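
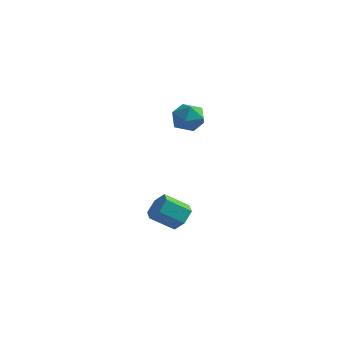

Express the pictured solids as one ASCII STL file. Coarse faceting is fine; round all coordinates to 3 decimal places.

solid 
facet normal -0.820 0.517 0.244
outer loop
vertex -0.137 3.16 3.386
vertex -0.554 2.517 3.347
vertex -0.227 2.723 4.01
endloop
endfacet
facet normal -0.239 0.811 0.534
outer loop
vertex -0.137 3.16 3.386
vertex -0.227 2.723 4.01
vertex 0.459 3.029 3.852
endloop
endfacet
facet normal 0.211 0.977 0.005
outer loop
vertex -0.137 3.16 3.386
vertex 0.459 3.029 3.852
vertex 0.556 3.012 3.091
endloop
endfacet
facet normal -0.093 0.785 -0.612
outer loop
vertex -0.137 3.16 3.386
vertex 0.556 3.012 3.091
vertex -0.069 2.695 2.779
endloop
endfacet
facet normal -0.729 0.501 -0.466
outer loop
vertex -0.137 3.16 3.386
vertex -0.069 2.695 2.779
vertex -0.554 2.517 3.347
endloop
endfacet
facet normal 0.075 0.320 0.945
outer loop
vertex 0.459 3.029 3.852
vertex -0.227 2.723 4.01
vertex 0.409 2.305 4.101
endloop
endfacet
facet normal -0.866 -0.156 0.475
outer loop
vertex -0.227 2.723 4.01
vertex -0.554 2.517 3.347
vertex -0.216 1.988 3.789
endloop
endfacet
facet normal -0.719 -0.181 -0.671
outer loop
vertex -0.554 2.517 3.347
vertex -0.069 2.695 2.779
vertex -0.119 1.971 3.028
endloop
endfacet
facet normal 0.313 0.278 -0.908
outer loop
vertex -0.069 2.695 2.779
vertex 0.556 3.012 3.091
vertex 0.567 2.277 2.87
endloop
endfacet
facet normal 0.804 0.588 0.089
outer loop
vertex 0.556 3.012 3.091
vertex 0.459 3.029 3.852
vertex 0.894 2.483 3.533
endloop
endfacet
facet normal 0.093 -0.785 0.612
outer loop
vertex 0.477 1.84 3.494
vertex 0.409 2.305 4.101
vertex -0.216 1.988 3.789
endloop
endfacet
facet normal -0.211 -0.977 -0.005
outer loop
vertex 0.477 1.84 3.494
vertex -0.216 1.988 3.789
vertex -0.119 1.971 3.028
endloop
endfacet
facet normal 0.239 -0.811 -0.534
outer loop
vertex 0.477 1.84 3.494
vertex -0.119 1.971 3.028
vertex 0.567 2.277 2.87
endloop
endfacet
facet normal 0.820 -0.517 -0.244
outer loop
vertex 0.477 1.84 3.494
vertex 0.567 2.277 2.87
vertex 0.894 2.483 3.533
endloop
endfacet
facet normal 0.729 -0.501 0.466
outer loop
vertex 0.477 1.84 3.494
vertex 0.894 2.483 3.533
vertex 0.409 2.305 4.101
endloop
endfacet
facet normal -0.313 -0.278 0.908
outer loop
vertex -0.216 1.988 3.789
vertex 0.409 2.305 4.101
vertex -0.227 2.723 4.01
endloop
endfacet
facet normal -0.804 -0.588 -0.089
outer loop
vertex -0.119 1.971 3.028
vertex -0.216 1.988 3.789
vertex -0.554 2.517 3.347
endloop
endfacet
facet normal -0.075 -0.320 -0.945
outer loop
vertex 0.567 2.277 2.87
vertex -0.119 1.971 3.028
vertex -0.069 2.695 2.779
endloop
endfacet
facet normal 0.866 0.156 -0.475
outer loop
vertex 0.894 2.483 3.533
vertex 0.567 2.277 2.87
vertex 0.556 3.012 3.091
endloop
endfacet
facet normal 0.719 0.181 0.671
outer loop
vertex 0.409 2.305 4.101
vertex 0.894 2.483 3.533
vertex 0.459 3.029 3.852
endloop
endfacet
facet normal 0.598 0.566 -0.568
outer loop
vertex 0.481 1.782 -1.92
vertex 0.029 2.289 -1.89
vertex 0.519 2.242 -1.421
endloop
endfacet
facet normal 0.799 -0.471 0.374
outer loop
vertex 0.481 1.782 -1.92
vertex 0.519 2.242 -1.421
vertex -0.238 1.103 -1.24
endloop
endfacet
facet normal 0.799 -0.472 0.372
outer loop
vertex -0.238 1.103 -1.24
vertex 0.519 2.242 -1.421
vertex -0.199 1.563 -0.74
endloop
endfacet
facet normal -0.599 -0.565 0.567
outer loop
vertex -0.238 1.103 -1.24
vertex -0.199 1.563 -0.74
vertex -0.689 1.611 -1.21
endloop
endfacet
facet normal 0.598 0.566 -0.568
outer loop
vertex 0.519 2.242 -1.421
vertex 0.029 2.289 -1.89
vertex 0.067 2.749 -1.391
endloop
endfacet
facet normal 0.448 0.351 0.822
outer loop
vertex 0.519 2.242 -1.421
vertex 0.067 2.749 -1.391
vertex -0.199 1.563 -0.74
endloop
endfacet
facet normal 0.449 0.351 0.822
outer loop
vertex -0.199 1.563 -0.74
vertex 0.067 2.749 -1.391
vertex -0.651 2.071 -0.71
endloop
endfacet
facet normal -0.599 -0.566 0.566
outer loop
vertex -0.199 1.563 -0.74
vertex -0.651 2.071 -0.71
vertex -0.689 1.611 -1.21
endloop
endfacet
facet normal 0.599 0.565 -0.567
outer loop
vertex 0.067 2.749 -1.391
vertex 0.029 2.289 -1.89
vertex -0.422 2.797 -1.86
endloop
endfacet
facet normal -0.350 0.822 0.449
outer loop
vertex 0.067 2.749 -1.391
vertex -0.422 2.797 -1.86
vertex -0.651 2.071 -0.71
endloop
endfacet
facet normal -0.352 0.822 0.449
outer loop
vertex -0.651 2.071 -0.71
vertex -0.422 2.797 -1.86
vertex -1.141 2.118 -1.18
endloop
endfacet
facet normal -0.598 -0.567 0.567
outer loop
vertex -0.651 2.071 -0.71
vertex -1.141 2.118 -1.18
vertex -0.689 1.611 -1.21
endloop
endfacet
facet normal 0.599 0.565 -0.567
outer loop
vertex -0.422 2.797 -1.86
vertex 0.029 2.289 -1.89
vertex -0.461 2.337 -2.36
endloop
endfacet
facet normal -0.799 0.473 -0.373
outer loop
vertex -0.422 2.797 -1.86
vertex -0.461 2.337 -2.36
vertex -1.141 2.118 -1.18
endloop
endfacet
facet normal -0.799 0.471 -0.373
outer loop
vertex -1.141 2.118 -1.18
vertex -0.461 2.337 -2.36
vertex -1.179 1.658 -1.679
endloop
endfacet
facet normal -0.598 -0.566 0.568
outer loop
vertex -1.141 2.118 -1.18
vertex -1.179 1.658 -1.679
vertex -0.689 1.611 -1.21
endloop
endfacet
facet normal 0.599 0.566 -0.566
outer loop
vertex -0.461 2.337 -2.36
vertex 0.029 2.289 -1.89
vertex -0.009 1.829 -2.39
endloop
endfacet
facet normal -0.448 -0.350 -0.822
outer loop
vertex -0.461 2.337 -2.36
vertex -0.009 1.829 -2.39
vertex -1.179 1.658 -1.679
endloop
endfacet
facet normal -0.448 -0.351 -0.822
outer loop
vertex -1.179 1.658 -1.679
vertex -0.009 1.829 -2.39
vertex -0.727 1.151 -1.709
endloop
endfacet
facet normal -0.598 -0.566 0.568
outer loop
vertex -1.179 1.658 -1.679
vertex -0.727 1.151 -1.709
vertex -0.689 1.611 -1.21
endloop
endfacet
facet normal 0.598 0.567 -0.567
outer loop
vertex -0.009 1.829 -2.39
vertex 0.029 2.289 -1.89
vertex 0.481 1.782 -1.92
endloop
endfacet
facet normal 0.351 -0.822 -0.448
outer loop
vertex -0.009 1.829 -2.39
vertex 0.481 1.782 -1.92
vertex -0.727 1.151 -1.709
endloop
endfacet
facet normal 0.351 -0.822 -0.450
outer loop
vertex -0.727 1.151 -1.709
vertex 0.481 1.782 -1.92
vertex -0.238 1.103 -1.24
endloop
endfacet
facet normal -0.599 -0.565 0.567
outer loop
vertex -0.727 1.151 -1.709
vertex -0.238 1.103 -1.24
vertex -0.689 1.611 -1.21
endloop
endfacet

endsolid


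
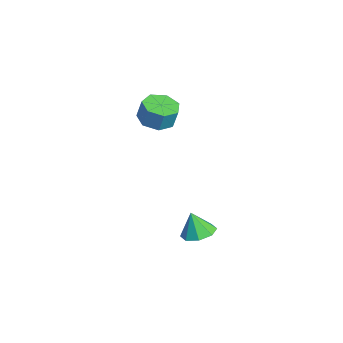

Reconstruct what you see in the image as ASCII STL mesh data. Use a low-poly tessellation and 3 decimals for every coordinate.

solid 
facet normal 0.196 0.242 -0.950
outer loop
vertex 3.154 3.147 -0.829
vertex 2.432 2.664 -1.101
vertex 2.571 3.528 -0.852
endloop
endfacet
facet normal 0.330 0.552 0.766
outer loop
vertex 3.154 3.147 -0.829
vertex 2.571 3.528 -0.852
vertex 2.168 2.336 0.181
endloop
endfacet
facet normal 0.196 0.242 -0.950
outer loop
vertex 2.571 3.528 -0.852
vertex 2.432 2.664 -1.101
vertex 1.907 3.403 -1.021
endloop
endfacet
facet normal -0.298 0.681 0.669
outer loop
vertex 2.571 3.528 -0.852
vertex 1.907 3.403 -1.021
vertex 2.168 2.336 0.181
endloop
endfacet
facet normal 0.196 0.242 -0.950
outer loop
vertex 1.907 3.403 -1.021
vertex 2.432 2.664 -1.101
vertex 1.551 2.845 -1.237
endloop
endfacet
facet normal -0.814 0.336 0.475
outer loop
vertex 1.907 3.403 -1.021
vertex 1.551 2.845 -1.237
vertex 2.168 2.336 0.181
endloop
endfacet
facet normal 0.197 0.243 -0.950
outer loop
vertex 1.551 2.845 -1.237
vertex 2.432 2.664 -1.101
vertex 1.711 2.181 -1.374
endloop
endfacet
facet normal -0.913 -0.281 0.296
outer loop
vertex 1.551 2.845 -1.237
vertex 1.711 2.181 -1.374
vertex 2.168 2.336 0.181
endloop
endfacet
facet normal 0.197 0.243 -0.950
outer loop
vertex 1.711 2.181 -1.374
vertex 2.432 2.664 -1.101
vertex 2.293 1.8 -1.351
endloop
endfacet
facet normal -0.538 -0.808 0.239
outer loop
vertex 1.711 2.181 -1.374
vertex 2.293 1.8 -1.351
vertex 2.168 2.336 0.181
endloop
endfacet
facet normal 0.196 0.243 -0.950
outer loop
vertex 2.293 1.8 -1.351
vertex 2.432 2.664 -1.101
vertex 2.957 1.925 -1.182
endloop
endfacet
facet normal 0.091 -0.938 0.335
outer loop
vertex 2.293 1.8 -1.351
vertex 2.957 1.925 -1.182
vertex 2.168 2.336 0.181
endloop
endfacet
facet normal 0.195 0.243 -0.950
outer loop
vertex 2.957 1.925 -1.182
vertex 2.432 2.664 -1.101
vertex 3.314 2.483 -0.966
endloop
endfacet
facet normal 0.606 -0.593 0.530
outer loop
vertex 2.957 1.925 -1.182
vertex 3.314 2.483 -0.966
vertex 2.168 2.336 0.181
endloop
endfacet
facet normal 0.195 0.243 -0.950
outer loop
vertex 3.314 2.483 -0.966
vertex 2.432 2.664 -1.101
vertex 3.154 3.147 -0.829
endloop
endfacet
facet normal 0.706 0.024 0.708
outer loop
vertex 3.314 2.483 -0.966
vertex 3.154 3.147 -0.829
vertex 2.168 2.336 0.181
endloop
endfacet
facet normal -0.179 -0.192 -0.965
outer loop
vertex -3.334 1.104 2.829
vertex -3.926 1.896 2.781
vertex -2.952 1.842 2.611
endloop
endfacet
facet normal 0.878 -0.474 -0.068
outer loop
vertex -3.334 1.104 2.829
vertex -2.952 1.842 2.611
vertex -3.122 1.332 3.968
endloop
endfacet
facet normal 0.878 -0.474 -0.068
outer loop
vertex -3.122 1.332 3.968
vertex -2.952 1.842 2.611
vertex -2.741 2.07 3.749
endloop
endfacet
facet normal 0.179 0.194 0.965
outer loop
vertex -3.122 1.332 3.968
vertex -2.741 2.07 3.749
vertex -3.714 2.124 3.919
endloop
endfacet
facet normal -0.179 -0.193 -0.965
outer loop
vertex -2.952 1.842 2.611
vertex -3.926 1.896 2.781
vertex -3.303 2.621 2.52
endloop
endfacet
facet normal 0.895 0.375 -0.241
outer loop
vertex -2.952 1.842 2.611
vertex -3.303 2.621 2.52
vertex -2.741 2.07 3.749
endloop
endfacet
facet normal 0.895 0.376 -0.241
outer loop
vertex -2.741 2.07 3.749
vertex -3.303 2.621 2.52
vertex -3.092 2.848 3.659
endloop
endfacet
facet normal 0.179 0.192 0.965
outer loop
vertex -2.741 2.07 3.749
vertex -3.092 2.848 3.659
vertex -3.714 2.124 3.919
endloop
endfacet
facet normal -0.180 -0.193 -0.965
outer loop
vertex -3.303 2.621 2.52
vertex -3.926 1.896 2.781
vertex -4.123 2.854 2.626
endloop
endfacet
facet normal 0.238 0.943 -0.232
outer loop
vertex -3.303 2.621 2.52
vertex -4.123 2.854 2.626
vertex -3.092 2.848 3.659
endloop
endfacet
facet normal 0.238 0.943 -0.232
outer loop
vertex -3.092 2.848 3.659
vertex -4.123 2.854 2.626
vertex -3.912 3.081 3.764
endloop
endfacet
facet normal 0.178 0.193 0.965
outer loop
vertex -3.092 2.848 3.659
vertex -3.912 3.081 3.764
vertex -3.714 2.124 3.919
endloop
endfacet
facet normal -0.179 -0.193 -0.965
outer loop
vertex -4.123 2.854 2.626
vertex -3.926 1.896 2.781
vertex -4.795 2.366 2.848
endloop
endfacet
facet normal -0.597 0.800 -0.049
outer loop
vertex -4.123 2.854 2.626
vertex -4.795 2.366 2.848
vertex -3.912 3.081 3.764
endloop
endfacet
facet normal -0.598 0.800 -0.048
outer loop
vertex -3.912 3.081 3.764
vertex -4.795 2.366 2.848
vertex -4.583 2.593 3.987
endloop
endfacet
facet normal 0.180 0.193 0.964
outer loop
vertex -3.912 3.081 3.764
vertex -4.583 2.593 3.987
vertex -3.714 2.124 3.919
endloop
endfacet
facet normal -0.179 -0.194 -0.965
outer loop
vertex -4.795 2.366 2.848
vertex -3.926 1.896 2.781
vertex -4.811 1.524 3.02
endloop
endfacet
facet normal -0.984 0.054 0.172
outer loop
vertex -4.795 2.366 2.848
vertex -4.811 1.524 3.02
vertex -4.583 2.593 3.987
endloop
endfacet
facet normal -0.984 0.055 0.171
outer loop
vertex -4.583 2.593 3.987
vertex -4.811 1.524 3.02
vertex -4.6 1.752 4.158
endloop
endfacet
facet normal 0.179 0.193 0.965
outer loop
vertex -4.583 2.593 3.987
vertex -4.6 1.752 4.158
vertex -3.714 2.124 3.919
endloop
endfacet
facet normal -0.180 -0.193 -0.965
outer loop
vertex -4.811 1.524 3.02
vertex -3.926 1.896 2.781
vertex -4.161 0.963 3.011
endloop
endfacet
facet normal -0.628 -0.732 0.263
outer loop
vertex -4.811 1.524 3.02
vertex -4.161 0.963 3.011
vertex -4.6 1.752 4.158
endloop
endfacet
facet normal -0.629 -0.732 0.262
outer loop
vertex -4.6 1.752 4.158
vertex -4.161 0.963 3.011
vertex -3.95 1.19 4.15
endloop
endfacet
facet normal 0.179 0.193 0.965
outer loop
vertex -4.6 1.752 4.158
vertex -3.95 1.19 4.15
vertex -3.714 2.124 3.919
endloop
endfacet
facet normal -0.179 -0.193 -0.965
outer loop
vertex -4.161 0.963 3.011
vertex -3.926 1.896 2.781
vertex -3.334 1.104 2.829
endloop
endfacet
facet normal 0.199 -0.967 0.156
outer loop
vertex -4.161 0.963 3.011
vertex -3.334 1.104 2.829
vertex -3.95 1.19 4.15
endloop
endfacet
facet normal 0.200 -0.967 0.156
outer loop
vertex -3.95 1.19 4.15
vertex -3.334 1.104 2.829
vertex -3.122 1.332 3.968
endloop
endfacet
facet normal 0.179 0.193 0.965
outer loop
vertex -3.95 1.19 4.15
vertex -3.122 1.332 3.968
vertex -3.714 2.124 3.919
endloop
endfacet

endsolid


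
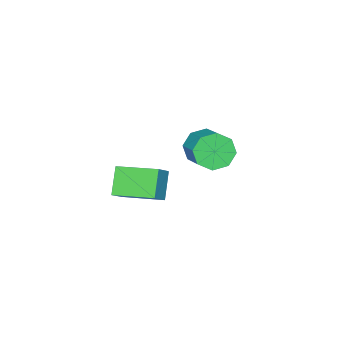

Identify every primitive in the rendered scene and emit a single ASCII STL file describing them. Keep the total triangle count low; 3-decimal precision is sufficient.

solid 
facet normal -0.425 -0.757 -0.497
outer loop
vertex -3.44 0.544 -3.068
vertex -4.23 1.123 -3.275
vertex -3.358 0.929 -3.725
endloop
endfacet
facet normal 0.899 -0.417 -0.132
outer loop
vertex -3.44 0.544 -3.068
vertex -3.358 0.929 -3.725
vertex -2.681 1.899 -2.179
endloop
endfacet
facet normal 0.899 -0.418 -0.131
outer loop
vertex -2.681 1.899 -2.179
vertex -3.358 0.929 -3.725
vertex -2.598 2.284 -2.835
endloop
endfacet
facet normal 0.424 0.757 0.498
outer loop
vertex -2.681 1.899 -2.179
vertex -2.598 2.284 -2.835
vertex -3.47 2.477 -2.385
endloop
endfacet
facet normal -0.425 -0.757 -0.497
outer loop
vertex -3.358 0.929 -3.725
vertex -4.23 1.123 -3.275
vertex -3.786 1.427 -4.118
endloop
endfacet
facet normal 0.712 0.060 -0.699
outer loop
vertex -3.358 0.929 -3.725
vertex -3.786 1.427 -4.118
vertex -2.598 2.284 -2.835
endloop
endfacet
facet normal 0.712 0.061 -0.700
outer loop
vertex -2.598 2.284 -2.835
vertex -3.786 1.427 -4.118
vertex -3.027 2.782 -3.228
endloop
endfacet
facet normal 0.424 0.757 0.497
outer loop
vertex -2.598 2.284 -2.835
vertex -3.027 2.782 -3.228
vertex -3.47 2.477 -2.385
endloop
endfacet
facet normal -0.425 -0.757 -0.497
outer loop
vertex -3.786 1.427 -4.118
vertex -4.23 1.123 -3.275
vertex -4.474 1.747 -4.017
endloop
endfacet
facet normal 0.108 0.503 -0.858
outer loop
vertex -3.786 1.427 -4.118
vertex -4.474 1.747 -4.017
vertex -3.027 2.782 -3.228
endloop
endfacet
facet normal 0.108 0.503 -0.858
outer loop
vertex -3.027 2.782 -3.228
vertex -4.474 1.747 -4.017
vertex -3.715 3.102 -3.127
endloop
endfacet
facet normal 0.425 0.757 0.497
outer loop
vertex -3.027 2.782 -3.228
vertex -3.715 3.102 -3.127
vertex -3.47 2.477 -2.385
endloop
endfacet
facet normal -0.425 -0.757 -0.497
outer loop
vertex -4.474 1.747 -4.017
vertex -4.23 1.123 -3.275
vertex -5.019 1.701 -3.481
endloop
endfacet
facet normal -0.560 0.651 -0.513
outer loop
vertex -4.474 1.747 -4.017
vertex -5.019 1.701 -3.481
vertex -3.715 3.102 -3.127
endloop
endfacet
facet normal -0.559 0.650 -0.514
outer loop
vertex -3.715 3.102 -3.127
vertex -5.019 1.701 -3.481
vertex -4.26 3.056 -2.592
endloop
endfacet
facet normal 0.424 0.757 0.497
outer loop
vertex -3.715 3.102 -3.127
vertex -4.26 3.056 -2.592
vertex -3.47 2.477 -2.385
endloop
endfacet
facet normal -0.424 -0.757 -0.498
outer loop
vertex -5.019 1.701 -3.481
vertex -4.23 1.123 -3.275
vertex -5.102 1.316 -2.825
endloop
endfacet
facet normal -0.899 0.418 0.131
outer loop
vertex -5.019 1.701 -3.481
vertex -5.102 1.316 -2.825
vertex -4.26 3.056 -2.592
endloop
endfacet
facet normal -0.899 0.417 0.132
outer loop
vertex -4.26 3.056 -2.592
vertex -5.102 1.316 -2.825
vertex -4.342 2.671 -1.935
endloop
endfacet
facet normal 0.425 0.757 0.497
outer loop
vertex -4.26 3.056 -2.592
vertex -4.342 2.671 -1.935
vertex -3.47 2.477 -2.385
endloop
endfacet
facet normal -0.424 -0.757 -0.497
outer loop
vertex -5.102 1.316 -2.825
vertex -4.23 1.123 -3.275
vertex -4.673 0.818 -2.432
endloop
endfacet
facet normal -0.712 -0.061 0.700
outer loop
vertex -5.102 1.316 -2.825
vertex -4.673 0.818 -2.432
vertex -4.342 2.671 -1.935
endloop
endfacet
facet normal -0.712 -0.060 0.699
outer loop
vertex -4.342 2.671 -1.935
vertex -4.673 0.818 -2.432
vertex -3.914 2.173 -1.542
endloop
endfacet
facet normal 0.425 0.757 0.497
outer loop
vertex -4.342 2.671 -1.935
vertex -3.914 2.173 -1.542
vertex -3.47 2.477 -2.385
endloop
endfacet
facet normal -0.425 -0.757 -0.497
outer loop
vertex -4.673 0.818 -2.432
vertex -4.23 1.123 -3.275
vertex -3.985 0.498 -2.533
endloop
endfacet
facet normal -0.108 -0.503 0.858
outer loop
vertex -4.673 0.818 -2.432
vertex -3.985 0.498 -2.533
vertex -3.914 2.173 -1.542
endloop
endfacet
facet normal -0.108 -0.503 0.858
outer loop
vertex -3.914 2.173 -1.542
vertex -3.985 0.498 -2.533
vertex -3.226 1.853 -1.643
endloop
endfacet
facet normal 0.425 0.757 0.497
outer loop
vertex -3.914 2.173 -1.542
vertex -3.226 1.853 -1.643
vertex -3.47 2.477 -2.385
endloop
endfacet
facet normal -0.424 -0.757 -0.497
outer loop
vertex -3.985 0.498 -2.533
vertex -4.23 1.123 -3.275
vertex -3.44 0.544 -3.068
endloop
endfacet
facet normal 0.559 -0.651 0.514
outer loop
vertex -3.985 0.498 -2.533
vertex -3.44 0.544 -3.068
vertex -3.226 1.853 -1.643
endloop
endfacet
facet normal 0.560 -0.650 0.513
outer loop
vertex -3.226 1.853 -1.643
vertex -3.44 0.544 -3.068
vertex -2.681 1.899 -2.179
endloop
endfacet
facet normal 0.425 0.757 0.497
outer loop
vertex -3.226 1.853 -1.643
vertex -2.681 1.899 -2.179
vertex -3.47 2.477 -2.385
endloop
endfacet
facet normal -0.560 -0.405 0.723
outer loop
vertex 1.305 1.277 -1.282
vertex 0.534 3.076 -0.87
vertex 0.542 1.108 -1.968
endloop
endfacet
facet normal 0.385 -0.900 -0.206
outer loop
vertex 1.366 1.704 -3.03
vertex 1.305 1.277 -1.282
vertex 0.542 1.108 -1.968
endloop
endfacet
facet normal -0.561 -0.405 0.722
outer loop
vertex 0.542 1.108 -1.968
vertex 0.534 3.076 -0.87
vertex -0.228 2.907 -1.557
endloop
endfacet
facet normal -0.733 -0.163 -0.660
outer loop
vertex -0.228 2.907 -1.557
vertex 1.366 1.704 -3.03
vertex 0.542 1.108 -1.968
endloop
endfacet
facet normal 0.733 0.163 0.660
outer loop
vertex 1.305 1.277 -1.282
vertex 1.358 3.672 -1.932
vertex 0.534 3.076 -0.87
endloop
endfacet
facet normal 0.385 -0.899 -0.206
outer loop
vertex 2.128 1.873 -2.343
vertex 1.305 1.277 -1.282
vertex 1.366 1.704 -3.03
endloop
endfacet
facet normal 0.733 0.163 0.660
outer loop
vertex 2.128 1.873 -2.343
vertex 1.358 3.672 -1.932
vertex 1.305 1.277 -1.282
endloop
endfacet
facet normal -0.385 0.900 0.206
outer loop
vertex 0.534 3.076 -0.87
vertex 1.358 3.672 -1.932
vertex -0.228 2.907 -1.557
endloop
endfacet
facet normal -0.733 -0.163 -0.660
outer loop
vertex 0.595 3.503 -2.618
vertex 1.366 1.704 -3.03
vertex -0.228 2.907 -1.557
endloop
endfacet
facet normal -0.385 0.899 0.207
outer loop
vertex -0.228 2.907 -1.557
vertex 1.358 3.672 -1.932
vertex 0.595 3.503 -2.618
endloop
endfacet
facet normal 0.561 0.406 -0.722
outer loop
vertex 0.595 3.503 -2.618
vertex 2.128 1.873 -2.343
vertex 1.366 1.704 -3.03
endloop
endfacet
facet normal 0.560 0.405 -0.723
outer loop
vertex 1.358 3.672 -1.932
vertex 2.128 1.873 -2.343
vertex 0.595 3.503 -2.618
endloop
endfacet

endsolid


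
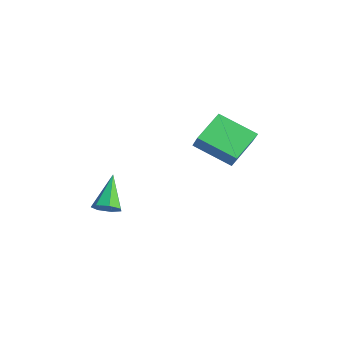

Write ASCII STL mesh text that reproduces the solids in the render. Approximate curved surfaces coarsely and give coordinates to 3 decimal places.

solid 
facet normal -0.639 -0.614 0.464
outer loop
vertex 1.776 0.961 5.069
vertex 1.05 1.102 4.255
vertex 2.471 -0.41 4.212
endloop
endfacet
facet normal 0.660 -0.128 0.740
outer loop
vertex 3.75 0.818 3.285
vertex 1.776 0.961 5.069
vertex 2.471 -0.41 4.212
endloop
endfacet
facet normal -0.639 -0.614 0.464
outer loop
vertex 2.471 -0.41 4.212
vertex 1.05 1.102 4.255
vertex 1.745 -0.269 3.398
endloop
endfacet
facet normal 0.395 -0.779 -0.487
outer loop
vertex 1.745 -0.269 3.398
vertex 3.75 0.818 3.285
vertex 2.471 -0.41 4.212
endloop
endfacet
facet normal -0.395 0.779 0.487
outer loop
vertex 1.776 0.961 5.069
vertex 2.329 2.33 3.328
vertex 1.05 1.102 4.255
endloop
endfacet
facet normal 0.660 -0.128 0.740
outer loop
vertex 3.055 2.189 4.142
vertex 1.776 0.961 5.069
vertex 3.75 0.818 3.285
endloop
endfacet
facet normal -0.395 0.779 0.487
outer loop
vertex 3.055 2.189 4.142
vertex 2.329 2.33 3.328
vertex 1.776 0.961 5.069
endloop
endfacet
facet normal -0.660 0.128 -0.740
outer loop
vertex 1.05 1.102 4.255
vertex 2.329 2.33 3.328
vertex 1.745 -0.269 3.398
endloop
endfacet
facet normal 0.395 -0.779 -0.487
outer loop
vertex 3.024 0.959 2.471
vertex 3.75 0.818 3.285
vertex 1.745 -0.269 3.398
endloop
endfacet
facet normal -0.660 0.128 -0.740
outer loop
vertex 1.745 -0.269 3.398
vertex 2.329 2.33 3.328
vertex 3.024 0.959 2.471
endloop
endfacet
facet normal 0.639 0.614 -0.464
outer loop
vertex 3.024 0.959 2.471
vertex 3.055 2.189 4.142
vertex 3.75 0.818 3.285
endloop
endfacet
facet normal 0.639 0.614 -0.464
outer loop
vertex 2.329 2.33 3.328
vertex 3.055 2.189 4.142
vertex 3.024 0.959 2.471
endloop
endfacet
facet normal 0.552 -0.413 -0.725
outer loop
vertex 2.05 -4.333 0.814
vertex 1.544 -4.231 0.371
vertex 2.06 -3.817 0.528
endloop
endfacet
facet normal 0.624 0.369 0.688
outer loop
vertex 2.05 -4.333 0.814
vertex 2.06 -3.817 0.528
vertex 0.496 -3.449 1.749
endloop
endfacet
facet normal 0.551 -0.412 -0.725
outer loop
vertex 2.06 -3.817 0.528
vertex 1.544 -4.231 0.371
vertex 1.681 -3.613 0.124
endloop
endfacet
facet normal 0.338 0.929 0.152
outer loop
vertex 2.06 -3.817 0.528
vertex 1.681 -3.613 0.124
vertex 0.496 -3.449 1.749
endloop
endfacet
facet normal 0.551 -0.412 -0.725
outer loop
vertex 1.681 -3.613 0.124
vertex 1.544 -4.231 0.371
vertex 1.199 -3.874 -0.094
endloop
endfacet
facet normal -0.330 0.885 -0.330
outer loop
vertex 1.681 -3.613 0.124
vertex 1.199 -3.874 -0.094
vertex 0.496 -3.449 1.749
endloop
endfacet
facet normal 0.552 -0.412 -0.725
outer loop
vertex 1.199 -3.874 -0.094
vertex 1.544 -4.231 0.371
vertex 0.977 -4.404 0.038
endloop
endfacet
facet normal -0.878 0.269 -0.397
outer loop
vertex 1.199 -3.874 -0.094
vertex 0.977 -4.404 0.038
vertex 0.496 -3.449 1.749
endloop
endfacet
facet normal 0.552 -0.412 -0.725
outer loop
vertex 0.977 -4.404 0.038
vertex 1.544 -4.231 0.371
vertex 1.182 -4.804 0.421
endloop
endfacet
facet normal -0.891 -0.454 0.003
outer loop
vertex 0.977 -4.404 0.038
vertex 1.182 -4.804 0.421
vertex 0.496 -3.449 1.749
endloop
endfacet
facet normal 0.551 -0.412 -0.725
outer loop
vertex 1.182 -4.804 0.421
vertex 1.544 -4.231 0.371
vertex 1.659 -4.773 0.766
endloop
endfacet
facet normal -0.362 -0.739 0.567
outer loop
vertex 1.182 -4.804 0.421
vertex 1.659 -4.773 0.766
vertex 0.496 -3.449 1.749
endloop
endfacet
facet normal 0.552 -0.411 -0.725
outer loop
vertex 1.659 -4.773 0.766
vertex 1.544 -4.231 0.371
vertex 2.05 -4.333 0.814
endloop
endfacet
facet normal 0.313 -0.373 0.873
outer loop
vertex 1.659 -4.773 0.766
vertex 2.05 -4.333 0.814
vertex 0.496 -3.449 1.749
endloop
endfacet

endsolid


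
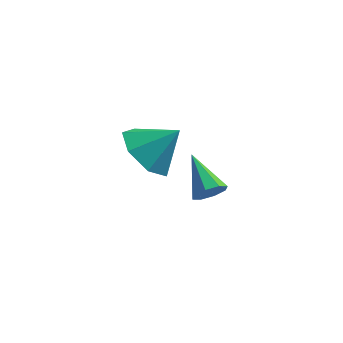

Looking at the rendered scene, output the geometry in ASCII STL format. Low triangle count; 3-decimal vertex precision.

solid 
facet normal -0.702 -0.197 -0.684
outer loop
vertex -0.122 -3.181 0.548
vertex -0.784 -3.529 1.327
vertex -0.677 -2.53 0.93
endloop
endfacet
facet normal 0.724 0.681 -0.108
outer loop
vertex -0.122 -3.181 0.548
vertex -0.677 -2.53 0.93
vertex 0.204 -3.251 2.293
endloop
endfacet
facet normal -0.701 -0.197 -0.685
outer loop
vertex -0.677 -2.53 0.93
vertex -0.784 -3.529 1.327
vertex -1.314 -2.631 1.611
endloop
endfacet
facet normal 0.220 0.914 0.341
outer loop
vertex -0.677 -2.53 0.93
vertex -1.314 -2.631 1.611
vertex 0.204 -3.251 2.293
endloop
endfacet
facet normal -0.701 -0.197 -0.685
outer loop
vertex -1.314 -2.631 1.611
vertex -0.784 -3.529 1.327
vertex -1.552 -3.408 2.078
endloop
endfacet
facet normal -0.150 0.543 0.827
outer loop
vertex -1.314 -2.631 1.611
vertex -1.552 -3.408 2.078
vertex 0.204 -3.251 2.293
endloop
endfacet
facet normal -0.701 -0.196 -0.685
outer loop
vertex -1.552 -3.408 2.078
vertex -0.784 -3.529 1.327
vertex -1.212 -4.276 1.979
endloop
endfacet
facet normal -0.107 -0.154 0.982
outer loop
vertex -1.552 -3.408 2.078
vertex -1.212 -4.276 1.979
vertex 0.204 -3.251 2.293
endloop
endfacet
facet normal -0.701 -0.197 -0.686
outer loop
vertex -1.212 -4.276 1.979
vertex -0.784 -3.529 1.327
vertex -0.55 -4.581 1.39
endloop
endfacet
facet normal 0.316 -0.649 0.692
outer loop
vertex -1.212 -4.276 1.979
vertex -0.55 -4.581 1.39
vertex 0.204 -3.251 2.293
endloop
endfacet
facet normal -0.702 -0.197 -0.685
outer loop
vertex -0.55 -4.581 1.39
vertex -0.784 -3.529 1.327
vertex -0.065 -4.094 0.753
endloop
endfacet
facet normal 0.802 -0.572 0.173
outer loop
vertex -0.55 -4.581 1.39
vertex -0.065 -4.094 0.753
vertex 0.204 -3.251 2.293
endloop
endfacet
facet normal -0.702 -0.198 -0.685
outer loop
vertex -0.065 -4.094 0.753
vertex -0.784 -3.529 1.327
vertex -0.122 -3.181 0.548
endloop
endfacet
facet normal 0.983 0.020 -0.183
outer loop
vertex -0.065 -4.094 0.753
vertex -0.122 -3.181 0.548
vertex 0.204 -3.251 2.293
endloop
endfacet
facet normal 0.478 -0.742 -0.471
outer loop
vertex 1.461 -1.247 -2.206
vertex 0.916 -1.436 -2.461
vertex 1.372 -1.035 -2.63
endloop
endfacet
facet normal 0.653 0.723 0.225
outer loop
vertex 1.461 -1.247 -2.206
vertex 1.372 -1.035 -2.63
vertex 0.124 -0.204 -1.679
endloop
endfacet
facet normal 0.478 -0.742 -0.471
outer loop
vertex 1.372 -1.035 -2.63
vertex 0.916 -1.436 -2.461
vertex 1.016 -1.058 -2.955
endloop
endfacet
facet normal 0.292 0.877 -0.382
outer loop
vertex 1.372 -1.035 -2.63
vertex 1.016 -1.058 -2.955
vertex 0.124 -0.204 -1.679
endloop
endfacet
facet normal 0.477 -0.742 -0.471
outer loop
vertex 1.016 -1.058 -2.955
vertex 0.916 -1.436 -2.461
vertex 0.602 -1.302 -2.99
endloop
endfacet
facet normal -0.332 0.660 -0.674
outer loop
vertex 1.016 -1.058 -2.955
vertex 0.602 -1.302 -2.99
vertex 0.124 -0.204 -1.679
endloop
endfacet
facet normal 0.478 -0.741 -0.471
outer loop
vertex 0.602 -1.302 -2.99
vertex 0.916 -1.436 -2.461
vertex 0.372 -1.625 -2.715
endloop
endfacet
facet normal -0.854 0.200 -0.479
outer loop
vertex 0.602 -1.302 -2.99
vertex 0.372 -1.625 -2.715
vertex 0.124 -0.204 -1.679
endloop
endfacet
facet normal 0.478 -0.742 -0.471
outer loop
vertex 0.372 -1.625 -2.715
vertex 0.916 -1.436 -2.461
vertex 0.461 -1.836 -2.292
endloop
endfacet
facet normal -0.969 -0.233 0.088
outer loop
vertex 0.372 -1.625 -2.715
vertex 0.461 -1.836 -2.292
vertex 0.124 -0.204 -1.679
endloop
endfacet
facet normal 0.477 -0.742 -0.472
outer loop
vertex 0.461 -1.836 -2.292
vertex 0.916 -1.436 -2.461
vertex 0.817 -1.814 -1.967
endloop
endfacet
facet normal -0.609 -0.386 0.693
outer loop
vertex 0.461 -1.836 -2.292
vertex 0.817 -1.814 -1.967
vertex 0.124 -0.204 -1.679
endloop
endfacet
facet normal 0.478 -0.741 -0.471
outer loop
vertex 0.817 -1.814 -1.967
vertex 0.916 -1.436 -2.461
vertex 1.231 -1.569 -1.932
endloop
endfacet
facet normal 0.017 -0.169 0.985
outer loop
vertex 0.817 -1.814 -1.967
vertex 1.231 -1.569 -1.932
vertex 0.124 -0.204 -1.679
endloop
endfacet
facet normal 0.478 -0.742 -0.471
outer loop
vertex 1.231 -1.569 -1.932
vertex 0.916 -1.436 -2.461
vertex 1.461 -1.247 -2.206
endloop
endfacet
facet normal 0.538 0.289 0.792
outer loop
vertex 1.231 -1.569 -1.932
vertex 1.461 -1.247 -2.206
vertex 0.124 -0.204 -1.679
endloop
endfacet

endsolid


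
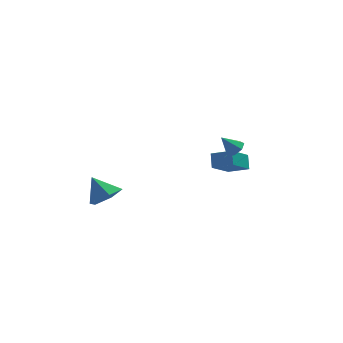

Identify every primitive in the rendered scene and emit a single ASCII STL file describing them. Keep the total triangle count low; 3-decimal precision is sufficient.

solid 
facet normal 0.623 -0.104 -0.775
outer loop
vertex 2.795 -0.597 3.273
vertex 2.487 -1.025 3.083
vertex 2.435 -0.479 2.968
endloop
endfacet
facet normal -0.041 0.915 0.402
outer loop
vertex 2.795 -0.597 3.273
vertex 2.435 -0.479 2.968
vertex 1.833 -0.915 3.897
endloop
endfacet
facet normal 0.623 -0.104 -0.775
outer loop
vertex 2.435 -0.479 2.968
vertex 2.487 -1.025 3.083
vertex 2.115 -0.772 2.75
endloop
endfacet
facet normal -0.649 0.758 -0.065
outer loop
vertex 2.435 -0.479 2.968
vertex 2.115 -0.772 2.75
vertex 1.833 -0.915 3.897
endloop
endfacet
facet normal 0.624 -0.103 -0.775
outer loop
vertex 2.115 -0.772 2.75
vertex 2.487 -1.025 3.083
vertex 2.075 -1.255 2.782
endloop
endfacet
facet normal -0.971 0.065 -0.231
outer loop
vertex 2.115 -0.772 2.75
vertex 2.075 -1.255 2.782
vertex 1.833 -0.915 3.897
endloop
endfacet
facet normal 0.624 -0.104 -0.774
outer loop
vertex 2.075 -1.255 2.782
vertex 2.487 -1.025 3.083
vertex 2.346 -1.565 3.042
endloop
endfacet
facet normal -0.765 -0.643 0.030
outer loop
vertex 2.075 -1.255 2.782
vertex 2.346 -1.565 3.042
vertex 1.833 -0.915 3.897
endloop
endfacet
facet normal 0.623 -0.104 -0.775
outer loop
vertex 2.346 -1.565 3.042
vertex 2.487 -1.025 3.083
vertex 2.723 -1.467 3.332
endloop
endfacet
facet normal -0.185 -0.833 0.522
outer loop
vertex 2.346 -1.565 3.042
vertex 2.723 -1.467 3.332
vertex 1.833 -0.915 3.897
endloop
endfacet
facet normal 0.623 -0.104 -0.775
outer loop
vertex 2.723 -1.467 3.332
vertex 2.487 -1.025 3.083
vertex 2.923 -1.037 3.435
endloop
endfacet
facet normal 0.329 -0.362 0.872
outer loop
vertex 2.723 -1.467 3.332
vertex 2.923 -1.037 3.435
vertex 1.833 -0.915 3.897
endloop
endfacet
facet normal 0.623 -0.104 -0.775
outer loop
vertex 2.923 -1.037 3.435
vertex 2.487 -1.025 3.083
vertex 2.795 -0.597 3.273
endloop
endfacet
facet normal 0.394 0.416 0.819
outer loop
vertex 2.923 -1.037 3.435
vertex 2.795 -0.597 3.273
vertex 1.833 -0.915 3.897
endloop
endfacet
facet normal 0.446 -0.429 -0.786
outer loop
vertex -2.415 2.725 -2.142
vertex -3.238 2.8 -2.65
vertex -2.587 3.518 -2.673
endloop
endfacet
facet normal 0.523 0.550 0.651
outer loop
vertex -2.415 2.725 -2.142
vertex -2.587 3.518 -2.673
vertex -3.862 3.4 -1.55
endloop
endfacet
facet normal 0.446 -0.429 -0.786
outer loop
vertex -2.587 3.518 -2.673
vertex -3.238 2.8 -2.65
vertex -3.41 3.593 -3.181
endloop
endfacet
facet normal 0.015 0.992 0.122
outer loop
vertex -2.587 3.518 -2.673
vertex -3.41 3.593 -3.181
vertex -3.862 3.4 -1.55
endloop
endfacet
facet normal 0.446 -0.429 -0.786
outer loop
vertex -3.41 3.593 -3.181
vertex -3.238 2.8 -2.65
vertex -4.061 2.875 -3.158
endloop
endfacet
facet normal -0.737 0.664 -0.126
outer loop
vertex -3.41 3.593 -3.181
vertex -4.061 2.875 -3.158
vertex -3.862 3.4 -1.55
endloop
endfacet
facet normal 0.446 -0.429 -0.786
outer loop
vertex -4.061 2.875 -3.158
vertex -3.238 2.8 -2.65
vertex -3.889 2.081 -2.627
endloop
endfacet
facet normal -0.982 -0.108 0.157
outer loop
vertex -4.061 2.875 -3.158
vertex -3.889 2.081 -2.627
vertex -3.862 3.4 -1.55
endloop
endfacet
facet normal 0.446 -0.429 -0.786
outer loop
vertex -3.889 2.081 -2.627
vertex -3.238 2.8 -2.65
vertex -3.066 2.006 -2.119
endloop
endfacet
facet normal -0.474 -0.551 0.687
outer loop
vertex -3.889 2.081 -2.627
vertex -3.066 2.006 -2.119
vertex -3.862 3.4 -1.55
endloop
endfacet
facet normal 0.446 -0.429 -0.786
outer loop
vertex -3.066 2.006 -2.119
vertex -3.238 2.8 -2.65
vertex -2.415 2.725 -2.142
endloop
endfacet
facet normal 0.279 -0.222 0.934
outer loop
vertex -3.066 2.006 -2.119
vertex -2.415 2.725 -2.142
vertex -3.862 3.4 -1.55
endloop
endfacet
facet normal -0.812 0.432 -0.394
outer loop
vertex 2.087 2.513 -0.932
vertex 2.154 3.17 -0.35
vertex 3.112 3.408 -2.063
endloop
endfacet
facet normal -0.077 -0.747 -0.660
outer loop
vertex 4.086 2.89 -1.59
vertex 2.087 2.513 -0.932
vertex 3.112 3.408 -2.063
endloop
endfacet
facet normal -0.811 0.433 -0.394
outer loop
vertex 3.112 3.408 -2.063
vertex 2.154 3.17 -0.35
vertex 3.18 4.065 -1.481
endloop
endfacet
facet normal 0.579 0.506 -0.639
outer loop
vertex 3.18 4.065 -1.481
vertex 4.086 2.89 -1.59
vertex 3.112 3.408 -2.063
endloop
endfacet
facet normal -0.579 -0.507 0.638
outer loop
vertex 2.087 2.513 -0.932
vertex 3.128 2.652 0.123
vertex 2.154 3.17 -0.35
endloop
endfacet
facet normal -0.077 -0.747 -0.661
outer loop
vertex 3.06 1.995 -0.459
vertex 2.087 2.513 -0.932
vertex 4.086 2.89 -1.59
endloop
endfacet
facet normal -0.580 -0.506 0.639
outer loop
vertex 3.06 1.995 -0.459
vertex 3.128 2.652 0.123
vertex 2.087 2.513 -0.932
endloop
endfacet
facet normal 0.076 0.747 0.660
outer loop
vertex 2.154 3.17 -0.35
vertex 3.128 2.652 0.123
vertex 3.18 4.065 -1.481
endloop
endfacet
facet normal 0.580 0.506 -0.638
outer loop
vertex 4.153 3.547 -1.008
vertex 4.086 2.89 -1.59
vertex 3.18 4.065 -1.481
endloop
endfacet
facet normal 0.077 0.747 0.660
outer loop
vertex 3.18 4.065 -1.481
vertex 3.128 2.652 0.123
vertex 4.153 3.547 -1.008
endloop
endfacet
facet normal 0.811 -0.432 0.394
outer loop
vertex 4.153 3.547 -1.008
vertex 3.06 1.995 -0.459
vertex 4.086 2.89 -1.59
endloop
endfacet
facet normal 0.811 -0.432 0.393
outer loop
vertex 3.128 2.652 0.123
vertex 3.06 1.995 -0.459
vertex 4.153 3.547 -1.008
endloop
endfacet

endsolid


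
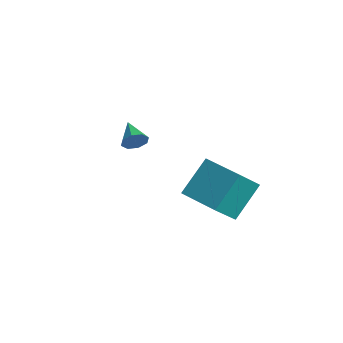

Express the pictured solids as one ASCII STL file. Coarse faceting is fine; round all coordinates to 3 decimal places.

solid 
facet normal 0.819 -0.503 -0.277
outer loop
vertex -1.414 -2.553 1.969
vertex -1.669 -2.699 1.481
vertex -1.344 -2.263 1.65
endloop
endfacet
facet normal 0.160 0.713 0.683
outer loop
vertex -1.414 -2.553 1.969
vertex -1.344 -2.263 1.65
vertex -2.611 -2.121 1.799
endloop
endfacet
facet normal 0.819 -0.503 -0.276
outer loop
vertex -1.344 -2.263 1.65
vertex -1.669 -2.699 1.481
vertex -1.464 -2.229 1.232
endloop
endfacet
facet normal 0.117 0.992 0.047
outer loop
vertex -1.344 -2.263 1.65
vertex -1.464 -2.229 1.232
vertex -2.611 -2.121 1.799
endloop
endfacet
facet normal 0.818 -0.504 -0.278
outer loop
vertex -1.464 -2.229 1.232
vertex -1.669 -2.699 1.481
vertex -1.705 -2.47 0.96
endloop
endfacet
facet normal -0.194 0.813 -0.548
outer loop
vertex -1.464 -2.229 1.232
vertex -1.705 -2.47 0.96
vertex -2.611 -2.121 1.799
endloop
endfacet
facet normal 0.819 -0.503 -0.278
outer loop
vertex -1.705 -2.47 0.96
vertex -1.669 -2.699 1.481
vertex -1.925 -2.846 0.992
endloop
endfacet
facet normal -0.591 0.282 -0.756
outer loop
vertex -1.705 -2.47 0.96
vertex -1.925 -2.846 0.992
vertex -2.611 -2.121 1.799
endloop
endfacet
facet normal 0.818 -0.504 -0.277
outer loop
vertex -1.925 -2.846 0.992
vertex -1.669 -2.699 1.481
vertex -1.995 -3.135 1.311
endloop
endfacet
facet normal -0.842 -0.294 -0.452
outer loop
vertex -1.925 -2.846 0.992
vertex -1.995 -3.135 1.311
vertex -2.611 -2.121 1.799
endloop
endfacet
facet normal 0.818 -0.503 -0.279
outer loop
vertex -1.995 -3.135 1.311
vertex -1.669 -2.699 1.481
vertex -1.874 -3.17 1.729
endloop
endfacet
facet normal -0.799 -0.573 0.183
outer loop
vertex -1.995 -3.135 1.311
vertex -1.874 -3.17 1.729
vertex -2.611 -2.121 1.799
endloop
endfacet
facet normal 0.819 -0.502 -0.276
outer loop
vertex -1.874 -3.17 1.729
vertex -1.669 -2.699 1.481
vertex -1.634 -2.928 2.001
endloop
endfacet
facet normal -0.487 -0.394 0.780
outer loop
vertex -1.874 -3.17 1.729
vertex -1.634 -2.928 2.001
vertex -2.611 -2.121 1.799
endloop
endfacet
facet normal 0.818 -0.504 -0.277
outer loop
vertex -1.634 -2.928 2.001
vertex -1.669 -2.699 1.481
vertex -1.414 -2.553 1.969
endloop
endfacet
facet normal -0.091 0.137 0.986
outer loop
vertex -1.634 -2.928 2.001
vertex -1.414 -2.553 1.969
vertex -2.611 -2.121 1.799
endloop
endfacet
facet normal -0.998 0.039 -0.044
outer loop
vertex 1.925 -2.593 2.413
vertex 2.018 -1.536 1.229
vertex 1.925 -3.936 1.214
endloop
endfacet
facet normal -0.059 -0.665 0.745
outer loop
vertex 3.662 -4.004 1.291
vertex 1.925 -2.593 2.413
vertex 1.925 -3.936 1.214
endloop
endfacet
facet normal -0.998 0.039 -0.044
outer loop
vertex 1.925 -3.936 1.214
vertex 2.018 -1.536 1.229
vertex 2.018 -2.879 0.03
endloop
endfacet
facet normal 0.000 -0.746 -0.666
outer loop
vertex 2.018 -2.879 0.03
vertex 3.662 -4.004 1.291
vertex 1.925 -3.936 1.214
endloop
endfacet
facet normal -0.000 0.746 0.666
outer loop
vertex 1.925 -2.593 2.413
vertex 3.755 -1.604 1.306
vertex 2.018 -1.536 1.229
endloop
endfacet
facet normal -0.059 -0.665 0.745
outer loop
vertex 3.662 -2.661 2.49
vertex 1.925 -2.593 2.413
vertex 3.662 -4.004 1.291
endloop
endfacet
facet normal -0.000 0.746 0.666
outer loop
vertex 3.662 -2.661 2.49
vertex 3.755 -1.604 1.306
vertex 1.925 -2.593 2.413
endloop
endfacet
facet normal 0.059 0.665 -0.745
outer loop
vertex 2.018 -1.536 1.229
vertex 3.755 -1.604 1.306
vertex 2.018 -2.879 0.03
endloop
endfacet
facet normal 0.000 -0.746 -0.666
outer loop
vertex 3.755 -2.947 0.107
vertex 3.662 -4.004 1.291
vertex 2.018 -2.879 0.03
endloop
endfacet
facet normal 0.059 0.665 -0.745
outer loop
vertex 2.018 -2.879 0.03
vertex 3.755 -1.604 1.306
vertex 3.755 -2.947 0.107
endloop
endfacet
facet normal 0.998 -0.039 0.044
outer loop
vertex 3.755 -2.947 0.107
vertex 3.662 -2.661 2.49
vertex 3.662 -4.004 1.291
endloop
endfacet
facet normal 0.998 -0.039 0.044
outer loop
vertex 3.755 -1.604 1.306
vertex 3.662 -2.661 2.49
vertex 3.755 -2.947 0.107
endloop
endfacet

endsolid


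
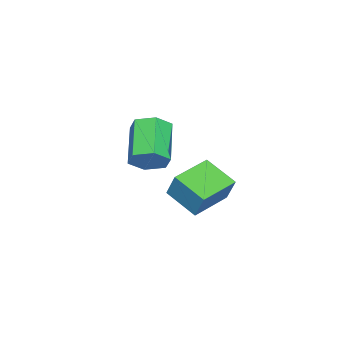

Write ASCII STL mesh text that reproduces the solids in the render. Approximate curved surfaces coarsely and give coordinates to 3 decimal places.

solid 
facet normal -0.926 0.373 0.051
outer loop
vertex 2.003 3.693 -2.11
vertex 2.479 4.952 -2.677
vertex 1.784 3.295 -3.178
endloop
endfacet
facet normal -0.326 -0.862 0.388
outer loop
vertex 3.341 2.668 -3.263
vertex 2.003 3.693 -2.11
vertex 1.784 3.295 -3.178
endloop
endfacet
facet normal -0.926 0.373 0.051
outer loop
vertex 1.784 3.295 -3.178
vertex 2.479 4.952 -2.677
vertex 2.26 4.554 -3.744
endloop
endfacet
facet normal -0.188 -0.343 -0.920
outer loop
vertex 2.26 4.554 -3.744
vertex 3.341 2.668 -3.263
vertex 1.784 3.295 -3.178
endloop
endfacet
facet normal 0.188 0.343 0.920
outer loop
vertex 2.003 3.693 -2.11
vertex 4.036 4.325 -2.762
vertex 2.479 4.952 -2.677
endloop
endfacet
facet normal -0.326 -0.862 0.388
outer loop
vertex 3.56 3.066 -2.196
vertex 2.003 3.693 -2.11
vertex 3.341 2.668 -3.263
endloop
endfacet
facet normal 0.189 0.342 0.920
outer loop
vertex 3.56 3.066 -2.196
vertex 4.036 4.325 -2.762
vertex 2.003 3.693 -2.11
endloop
endfacet
facet normal 0.326 0.862 -0.388
outer loop
vertex 2.479 4.952 -2.677
vertex 4.036 4.325 -2.762
vertex 2.26 4.554 -3.744
endloop
endfacet
facet normal -0.189 -0.343 -0.920
outer loop
vertex 3.817 3.927 -3.83
vertex 3.341 2.668 -3.263
vertex 2.26 4.554 -3.744
endloop
endfacet
facet normal 0.326 0.862 -0.388
outer loop
vertex 2.26 4.554 -3.744
vertex 4.036 4.325 -2.762
vertex 3.817 3.927 -3.83
endloop
endfacet
facet normal 0.926 -0.373 -0.051
outer loop
vertex 3.817 3.927 -3.83
vertex 3.56 3.066 -2.196
vertex 3.341 2.668 -3.263
endloop
endfacet
facet normal 0.926 -0.373 -0.051
outer loop
vertex 4.036 4.325 -2.762
vertex 3.56 3.066 -2.196
vertex 3.817 3.927 -3.83
endloop
endfacet
facet normal 0.833 0.290 -0.470
outer loop
vertex 0.4 0.164 -3.715
vertex -0.064 0.647 -4.239
vertex 0.233 0.972 -3.512
endloop
endfacet
facet normal 0.516 -0.107 0.850
outer loop
vertex 0.4 0.164 -3.715
vertex 0.233 0.972 -3.512
vertex -1.193 -0.39 -2.817
endloop
endfacet
facet normal 0.517 -0.107 0.850
outer loop
vertex -1.193 -0.39 -2.817
vertex 0.233 0.972 -3.512
vertex -1.359 0.418 -2.614
endloop
endfacet
facet normal -0.834 -0.289 0.470
outer loop
vertex -1.193 -0.39 -2.817
vertex -1.359 0.418 -2.614
vertex -1.656 0.093 -3.341
endloop
endfacet
facet normal 0.833 0.290 -0.470
outer loop
vertex 0.233 0.972 -3.512
vertex -0.064 0.647 -4.239
vertex -0.231 1.455 -4.036
endloop
endfacet
facet normal 0.088 0.770 0.632
outer loop
vertex 0.233 0.972 -3.512
vertex -0.231 1.455 -4.036
vertex -1.359 0.418 -2.614
endloop
endfacet
facet normal 0.088 0.770 0.632
outer loop
vertex -1.359 0.418 -2.614
vertex -0.231 1.455 -4.036
vertex -1.823 0.901 -3.138
endloop
endfacet
facet normal -0.833 -0.290 0.470
outer loop
vertex -1.359 0.418 -2.614
vertex -1.823 0.901 -3.138
vertex -1.656 0.093 -3.341
endloop
endfacet
facet normal 0.834 0.290 -0.469
outer loop
vertex -0.231 1.455 -4.036
vertex -0.064 0.647 -4.239
vertex -0.527 1.13 -4.763
endloop
endfacet
facet normal -0.428 0.877 -0.218
outer loop
vertex -0.231 1.455 -4.036
vertex -0.527 1.13 -4.763
vertex -1.823 0.901 -3.138
endloop
endfacet
facet normal -0.428 0.877 -0.217
outer loop
vertex -1.823 0.901 -3.138
vertex -0.527 1.13 -4.763
vertex -2.12 0.576 -3.865
endloop
endfacet
facet normal -0.833 -0.290 0.470
outer loop
vertex -1.823 0.901 -3.138
vertex -2.12 0.576 -3.865
vertex -1.656 0.093 -3.341
endloop
endfacet
facet normal 0.834 0.289 -0.470
outer loop
vertex -0.527 1.13 -4.763
vertex -0.064 0.647 -4.239
vertex -0.361 0.322 -4.966
endloop
endfacet
facet normal -0.516 0.107 -0.850
outer loop
vertex -0.527 1.13 -4.763
vertex -0.361 0.322 -4.966
vertex -2.12 0.576 -3.865
endloop
endfacet
facet normal -0.516 0.107 -0.850
outer loop
vertex -2.12 0.576 -3.865
vertex -0.361 0.322 -4.966
vertex -1.953 -0.232 -4.068
endloop
endfacet
facet normal -0.833 -0.290 0.470
outer loop
vertex -2.12 0.576 -3.865
vertex -1.953 -0.232 -4.068
vertex -1.656 0.093 -3.341
endloop
endfacet
facet normal 0.833 0.290 -0.470
outer loop
vertex -0.361 0.322 -4.966
vertex -0.064 0.647 -4.239
vertex 0.103 -0.161 -4.442
endloop
endfacet
facet normal -0.088 -0.770 -0.632
outer loop
vertex -0.361 0.322 -4.966
vertex 0.103 -0.161 -4.442
vertex -1.953 -0.232 -4.068
endloop
endfacet
facet normal -0.088 -0.770 -0.632
outer loop
vertex -1.953 -0.232 -4.068
vertex 0.103 -0.161 -4.442
vertex -1.489 -0.715 -3.544
endloop
endfacet
facet normal -0.833 -0.290 0.470
outer loop
vertex -1.953 -0.232 -4.068
vertex -1.489 -0.715 -3.544
vertex -1.656 0.093 -3.341
endloop
endfacet
facet normal 0.833 0.290 -0.470
outer loop
vertex 0.103 -0.161 -4.442
vertex -0.064 0.647 -4.239
vertex 0.4 0.164 -3.715
endloop
endfacet
facet normal 0.428 -0.877 0.217
outer loop
vertex 0.103 -0.161 -4.442
vertex 0.4 0.164 -3.715
vertex -1.489 -0.715 -3.544
endloop
endfacet
facet normal 0.428 -0.877 0.218
outer loop
vertex -1.489 -0.715 -3.544
vertex 0.4 0.164 -3.715
vertex -1.193 -0.39 -2.817
endloop
endfacet
facet normal -0.834 -0.290 0.469
outer loop
vertex -1.489 -0.715 -3.544
vertex -1.193 -0.39 -2.817
vertex -1.656 0.093 -3.341
endloop
endfacet

endsolid


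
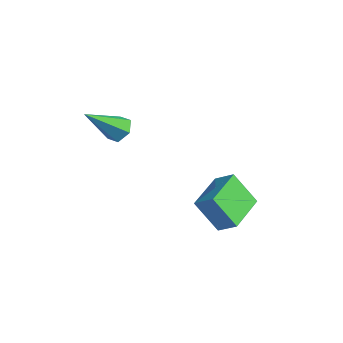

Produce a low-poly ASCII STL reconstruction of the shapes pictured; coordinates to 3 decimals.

solid 
facet normal -0.534 -0.279 0.798
outer loop
vertex 2.759 2.434 -2.259
vertex 2.083 4.034 -2.152
vertex 2.038 2.168 -2.835
endloop
endfacet
facet normal 0.388 -0.919 -0.061
outer loop
vertex 2.877 2.606 -4.088
vertex 2.759 2.434 -2.259
vertex 2.038 2.168 -2.835
endloop
endfacet
facet normal -0.534 -0.279 0.798
outer loop
vertex 2.038 2.168 -2.835
vertex 2.083 4.034 -2.152
vertex 1.362 3.768 -2.728
endloop
endfacet
facet normal -0.751 -0.277 -0.600
outer loop
vertex 1.362 3.768 -2.728
vertex 2.877 2.606 -4.088
vertex 2.038 2.168 -2.835
endloop
endfacet
facet normal 0.751 0.277 0.600
outer loop
vertex 2.759 2.434 -2.259
vertex 2.922 4.472 -3.405
vertex 2.083 4.034 -2.152
endloop
endfacet
facet normal 0.388 -0.919 -0.061
outer loop
vertex 3.598 2.872 -3.512
vertex 2.759 2.434 -2.259
vertex 2.877 2.606 -4.088
endloop
endfacet
facet normal 0.751 0.277 0.600
outer loop
vertex 3.598 2.872 -3.512
vertex 2.922 4.472 -3.405
vertex 2.759 2.434 -2.259
endloop
endfacet
facet normal -0.388 0.919 0.061
outer loop
vertex 2.083 4.034 -2.152
vertex 2.922 4.472 -3.405
vertex 1.362 3.768 -2.728
endloop
endfacet
facet normal -0.751 -0.277 -0.600
outer loop
vertex 2.201 4.206 -3.981
vertex 2.877 2.606 -4.088
vertex 1.362 3.768 -2.728
endloop
endfacet
facet normal -0.388 0.919 0.061
outer loop
vertex 1.362 3.768 -2.728
vertex 2.922 4.472 -3.405
vertex 2.201 4.206 -3.981
endloop
endfacet
facet normal 0.534 0.279 -0.798
outer loop
vertex 2.201 4.206 -3.981
vertex 3.598 2.872 -3.512
vertex 2.877 2.606 -4.088
endloop
endfacet
facet normal 0.534 0.279 -0.798
outer loop
vertex 2.922 4.472 -3.405
vertex 3.598 2.872 -3.512
vertex 2.201 4.206 -3.981
endloop
endfacet
facet normal 0.173 0.699 -0.694
outer loop
vertex 0.058 0.27 0.394
vertex -0.338 0.643 0.671
vertex 0.252 0.653 0.828
endloop
endfacet
facet normal 0.850 -0.521 0.080
outer loop
vertex 0.058 0.27 0.394
vertex 0.252 0.653 0.828
vertex -0.662 -0.663 1.969
endloop
endfacet
facet normal 0.173 0.698 -0.695
outer loop
vertex 0.252 0.653 0.828
vertex -0.338 0.643 0.671
vertex -0.144 1.026 1.104
endloop
endfacet
facet normal 0.665 0.168 0.727
outer loop
vertex 0.252 0.653 0.828
vertex -0.144 1.026 1.104
vertex -0.662 -0.663 1.969
endloop
endfacet
facet normal 0.173 0.698 -0.695
outer loop
vertex -0.144 1.026 1.104
vertex -0.338 0.643 0.671
vertex -0.733 1.016 0.947
endloop
endfacet
facet normal -0.231 0.499 0.835
outer loop
vertex -0.144 1.026 1.104
vertex -0.733 1.016 0.947
vertex -0.662 -0.663 1.969
endloop
endfacet
facet normal 0.174 0.698 -0.694
outer loop
vertex -0.733 1.016 0.947
vertex -0.338 0.643 0.671
vertex -0.927 0.633 0.513
endloop
endfacet
facet normal -0.944 0.141 0.298
outer loop
vertex -0.733 1.016 0.947
vertex -0.927 0.633 0.513
vertex -0.662 -0.663 1.969
endloop
endfacet
facet normal 0.174 0.699 -0.694
outer loop
vertex -0.927 0.633 0.513
vertex -0.338 0.643 0.671
vertex -0.531 0.26 0.237
endloop
endfacet
facet normal -0.760 -0.548 -0.350
outer loop
vertex -0.927 0.633 0.513
vertex -0.531 0.26 0.237
vertex -0.662 -0.663 1.969
endloop
endfacet
facet normal 0.173 0.699 -0.694
outer loop
vertex -0.531 0.26 0.237
vertex -0.338 0.643 0.671
vertex 0.058 0.27 0.394
endloop
endfacet
facet normal 0.137 -0.878 -0.458
outer loop
vertex -0.531 0.26 0.237
vertex 0.058 0.27 0.394
vertex -0.662 -0.663 1.969
endloop
endfacet

endsolid


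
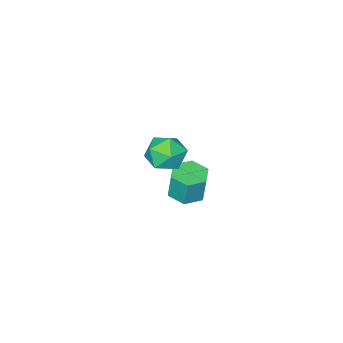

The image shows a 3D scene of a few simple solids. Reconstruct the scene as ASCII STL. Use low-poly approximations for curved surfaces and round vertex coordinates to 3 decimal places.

solid 
facet normal -0.012 -0.154 -0.988
outer loop
vertex -2.733 1.182 -4.672
vertex -3.49 0.522 -4.56
vertex -3.691 1.501 -4.71
endloop
endfacet
facet normal 0.318 0.936 -0.149
outer loop
vertex -2.733 1.182 -4.672
vertex -3.691 1.501 -4.71
vertex -2.713 1.437 -3.032
endloop
endfacet
facet normal 0.318 0.936 -0.149
outer loop
vertex -2.713 1.437 -3.032
vertex -3.691 1.501 -4.71
vertex -3.671 1.756 -3.07
endloop
endfacet
facet normal 0.012 0.154 0.988
outer loop
vertex -2.713 1.437 -3.032
vertex -3.671 1.756 -3.07
vertex -3.47 0.778 -2.92
endloop
endfacet
facet normal -0.012 -0.154 -0.988
outer loop
vertex -3.691 1.501 -4.71
vertex -3.49 0.522 -4.56
vertex -4.448 0.841 -4.598
endloop
endfacet
facet normal -0.662 0.741 -0.107
outer loop
vertex -3.691 1.501 -4.71
vertex -4.448 0.841 -4.598
vertex -3.671 1.756 -3.07
endloop
endfacet
facet normal -0.662 0.741 -0.107
outer loop
vertex -3.671 1.756 -3.07
vertex -4.448 0.841 -4.598
vertex -4.428 1.096 -2.958
endloop
endfacet
facet normal 0.012 0.154 0.988
outer loop
vertex -3.671 1.756 -3.07
vertex -4.428 1.096 -2.958
vertex -3.47 0.778 -2.92
endloop
endfacet
facet normal -0.012 -0.154 -0.988
outer loop
vertex -4.448 0.841 -4.598
vertex -3.49 0.522 -4.56
vertex -4.247 -0.137 -4.448
endloop
endfacet
facet normal -0.980 -0.195 0.042
outer loop
vertex -4.448 0.841 -4.598
vertex -4.247 -0.137 -4.448
vertex -4.428 1.096 -2.958
endloop
endfacet
facet normal -0.980 -0.195 0.042
outer loop
vertex -4.428 1.096 -2.958
vertex -4.247 -0.137 -4.448
vertex -4.227 0.118 -2.808
endloop
endfacet
facet normal 0.012 0.154 0.988
outer loop
vertex -4.428 1.096 -2.958
vertex -4.227 0.118 -2.808
vertex -3.47 0.778 -2.92
endloop
endfacet
facet normal -0.012 -0.154 -0.988
outer loop
vertex -4.247 -0.137 -4.448
vertex -3.49 0.522 -4.56
vertex -3.289 -0.456 -4.41
endloop
endfacet
facet normal -0.318 -0.936 0.149
outer loop
vertex -4.247 -0.137 -4.448
vertex -3.289 -0.456 -4.41
vertex -4.227 0.118 -2.808
endloop
endfacet
facet normal -0.318 -0.936 0.149
outer loop
vertex -4.227 0.118 -2.808
vertex -3.289 -0.456 -4.41
vertex -3.269 -0.201 -2.77
endloop
endfacet
facet normal 0.012 0.154 0.988
outer loop
vertex -4.227 0.118 -2.808
vertex -3.269 -0.201 -2.77
vertex -3.47 0.778 -2.92
endloop
endfacet
facet normal -0.012 -0.154 -0.988
outer loop
vertex -3.289 -0.456 -4.41
vertex -3.49 0.522 -4.56
vertex -2.532 0.204 -4.522
endloop
endfacet
facet normal 0.662 -0.741 0.107
outer loop
vertex -3.289 -0.456 -4.41
vertex -2.532 0.204 -4.522
vertex -3.269 -0.201 -2.77
endloop
endfacet
facet normal 0.662 -0.741 0.107
outer loop
vertex -3.269 -0.201 -2.77
vertex -2.532 0.204 -4.522
vertex -2.512 0.459 -2.882
endloop
endfacet
facet normal 0.012 0.154 0.988
outer loop
vertex -3.269 -0.201 -2.77
vertex -2.512 0.459 -2.882
vertex -3.47 0.778 -2.92
endloop
endfacet
facet normal -0.012 -0.154 -0.988
outer loop
vertex -2.532 0.204 -4.522
vertex -3.49 0.522 -4.56
vertex -2.733 1.182 -4.672
endloop
endfacet
facet normal 0.980 0.195 -0.042
outer loop
vertex -2.532 0.204 -4.522
vertex -2.733 1.182 -4.672
vertex -2.512 0.459 -2.882
endloop
endfacet
facet normal 0.980 0.195 -0.042
outer loop
vertex -2.512 0.459 -2.882
vertex -2.733 1.182 -4.672
vertex -2.713 1.437 -3.032
endloop
endfacet
facet normal 0.012 0.154 0.988
outer loop
vertex -2.512 0.459 -2.882
vertex -2.713 1.437 -3.032
vertex -3.47 0.778 -2.92
endloop
endfacet
facet normal -0.162 0.671 0.724
outer loop
vertex -0.412 3.971 2.581
vertex 0.068 3.29 3.32
vertex 0.685 4.035 2.767
endloop
endfacet
facet normal -0.074 0.993 0.093
outer loop
vertex -0.412 3.971 2.581
vertex 0.685 4.035 2.767
vertex 0.292 4.103 1.727
endloop
endfacet
facet normal -0.569 0.742 -0.354
outer loop
vertex -0.412 3.971 2.581
vertex 0.292 4.103 1.727
vertex -0.568 3.4 1.636
endloop
endfacet
facet normal -0.964 0.265 -0.001
outer loop
vertex -0.412 3.971 2.581
vertex -0.568 3.4 1.636
vertex -0.707 2.897 2.621
endloop
endfacet
facet normal -0.713 0.221 0.666
outer loop
vertex -0.412 3.971 2.581
vertex -0.707 2.897 2.621
vertex 0.068 3.29 3.32
endloop
endfacet
facet normal 0.567 0.808 -0.161
outer loop
vertex 0.292 4.103 1.727
vertex 0.685 4.035 2.767
vertex 1.207 3.503 1.939
endloop
endfacet
facet normal 0.423 0.287 0.859
outer loop
vertex 0.685 4.035 2.767
vertex 0.068 3.29 3.32
vertex 1.068 3.0 2.924
endloop
endfacet
facet normal -0.467 -0.442 0.766
outer loop
vertex 0.068 3.29 3.32
vertex -0.707 2.897 2.621
vertex 0.208 2.297 2.833
endloop
endfacet
facet normal -0.874 -0.371 -0.313
outer loop
vertex -0.707 2.897 2.621
vertex -0.568 3.4 1.636
vertex -0.185 2.365 1.793
endloop
endfacet
facet normal -0.234 0.401 -0.885
outer loop
vertex -0.568 3.4 1.636
vertex 0.292 4.103 1.727
vertex 0.432 3.11 1.24
endloop
endfacet
facet normal 0.964 -0.265 0.001
outer loop
vertex 0.912 2.429 1.979
vertex 1.207 3.503 1.939
vertex 1.068 3.0 2.924
endloop
endfacet
facet normal 0.569 -0.742 0.354
outer loop
vertex 0.912 2.429 1.979
vertex 1.068 3.0 2.924
vertex 0.208 2.297 2.833
endloop
endfacet
facet normal 0.074 -0.993 -0.093
outer loop
vertex 0.912 2.429 1.979
vertex 0.208 2.297 2.833
vertex -0.185 2.365 1.793
endloop
endfacet
facet normal 0.162 -0.671 -0.724
outer loop
vertex 0.912 2.429 1.979
vertex -0.185 2.365 1.793
vertex 0.432 3.11 1.24
endloop
endfacet
facet normal 0.713 -0.221 -0.666
outer loop
vertex 0.912 2.429 1.979
vertex 0.432 3.11 1.24
vertex 1.207 3.503 1.939
endloop
endfacet
facet normal 0.874 0.371 0.313
outer loop
vertex 1.068 3.0 2.924
vertex 1.207 3.503 1.939
vertex 0.685 4.035 2.767
endloop
endfacet
facet normal 0.234 -0.401 0.885
outer loop
vertex 0.208 2.297 2.833
vertex 1.068 3.0 2.924
vertex 0.068 3.29 3.32
endloop
endfacet
facet normal -0.567 -0.808 0.161
outer loop
vertex -0.185 2.365 1.793
vertex 0.208 2.297 2.833
vertex -0.707 2.897 2.621
endloop
endfacet
facet normal -0.423 -0.287 -0.859
outer loop
vertex 0.432 3.11 1.24
vertex -0.185 2.365 1.793
vertex -0.568 3.4 1.636
endloop
endfacet
facet normal 0.467 0.442 -0.766
outer loop
vertex 1.207 3.503 1.939
vertex 0.432 3.11 1.24
vertex 0.292 4.103 1.727
endloop
endfacet

endsolid


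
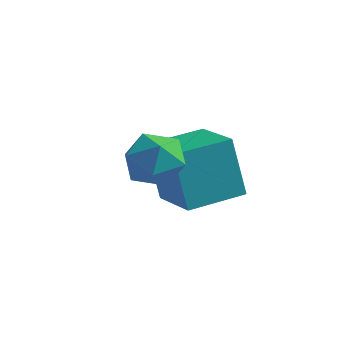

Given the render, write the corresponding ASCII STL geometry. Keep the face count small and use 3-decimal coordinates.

solid 
facet normal 0.128 0.981 0.146
outer loop
vertex 1.463 -2.932 -0.104
vertex 0.611 -2.888 0.351
vertex 1.418 -3.068 0.852
endloop
endfacet
facet normal 0.757 0.641 0.127
outer loop
vertex 1.463 -2.932 -0.104
vertex 1.418 -3.068 0.852
vertex 1.987 -3.632 0.31
endloop
endfacet
facet normal 0.808 0.308 -0.502
outer loop
vertex 1.463 -2.932 -0.104
vertex 1.987 -3.632 0.31
vertex 1.532 -3.8 -0.526
endloop
endfacet
facet normal 0.214 0.441 -0.872
outer loop
vertex 1.463 -2.932 -0.104
vertex 1.532 -3.8 -0.526
vertex 0.681 -3.34 -0.502
endloop
endfacet
facet normal -0.207 0.857 -0.471
outer loop
vertex 1.463 -2.932 -0.104
vertex 0.681 -3.34 -0.502
vertex 0.611 -2.888 0.351
endloop
endfacet
facet normal 0.755 0.147 0.640
outer loop
vertex 1.987 -3.632 0.31
vertex 1.418 -3.068 0.852
vertex 1.459 -4.02 1.022
endloop
endfacet
facet normal -0.261 0.694 0.670
outer loop
vertex 1.418 -3.068 0.852
vertex 0.611 -2.888 0.351
vertex 0.608 -3.56 1.046
endloop
endfacet
facet normal -0.805 0.494 -0.328
outer loop
vertex 0.611 -2.888 0.351
vertex 0.681 -3.34 -0.502
vertex 0.153 -3.728 0.21
endloop
endfacet
facet normal -0.125 -0.180 -0.976
outer loop
vertex 0.681 -3.34 -0.502
vertex 1.532 -3.8 -0.526
vertex 0.722 -4.292 -0.332
endloop
endfacet
facet normal 0.838 -0.394 -0.377
outer loop
vertex 1.532 -3.8 -0.526
vertex 1.987 -3.632 0.31
vertex 1.529 -4.472 0.169
endloop
endfacet
facet normal -0.214 -0.441 0.872
outer loop
vertex 0.677 -4.428 0.624
vertex 1.459 -4.02 1.022
vertex 0.608 -3.56 1.046
endloop
endfacet
facet normal -0.808 -0.308 0.502
outer loop
vertex 0.677 -4.428 0.624
vertex 0.608 -3.56 1.046
vertex 0.153 -3.728 0.21
endloop
endfacet
facet normal -0.757 -0.641 -0.127
outer loop
vertex 0.677 -4.428 0.624
vertex 0.153 -3.728 0.21
vertex 0.722 -4.292 -0.332
endloop
endfacet
facet normal -0.128 -0.981 -0.146
outer loop
vertex 0.677 -4.428 0.624
vertex 0.722 -4.292 -0.332
vertex 1.529 -4.472 0.169
endloop
endfacet
facet normal 0.207 -0.857 0.471
outer loop
vertex 0.677 -4.428 0.624
vertex 1.529 -4.472 0.169
vertex 1.459 -4.02 1.022
endloop
endfacet
facet normal 0.125 0.180 0.976
outer loop
vertex 0.608 -3.56 1.046
vertex 1.459 -4.02 1.022
vertex 1.418 -3.068 0.852
endloop
endfacet
facet normal -0.838 0.394 0.377
outer loop
vertex 0.153 -3.728 0.21
vertex 0.608 -3.56 1.046
vertex 0.611 -2.888 0.351
endloop
endfacet
facet normal -0.755 -0.147 -0.640
outer loop
vertex 0.722 -4.292 -0.332
vertex 0.153 -3.728 0.21
vertex 0.681 -3.34 -0.502
endloop
endfacet
facet normal 0.261 -0.694 -0.670
outer loop
vertex 1.529 -4.472 0.169
vertex 0.722 -4.292 -0.332
vertex 1.532 -3.8 -0.526
endloop
endfacet
facet normal 0.805 -0.494 0.328
outer loop
vertex 1.459 -4.02 1.022
vertex 1.529 -4.472 0.169
vertex 1.987 -3.632 0.31
endloop
endfacet
facet normal -0.501 -0.859 -0.105
outer loop
vertex 0.824 -2.434 -0.185
vertex -0.699 -1.494 -0.61
vertex 1.338 -2.493 -2.159
endloop
endfacet
facet normal 0.828 -0.511 0.231
outer loop
vertex 2.239 -0.946 -1.97
vertex 0.824 -2.434 -0.185
vertex 1.338 -2.493 -2.159
endloop
endfacet
facet normal -0.501 -0.859 -0.105
outer loop
vertex 1.338 -2.493 -2.159
vertex -0.699 -1.494 -0.61
vertex -0.186 -1.552 -2.583
endloop
endfacet
facet normal 0.252 -0.028 -0.967
outer loop
vertex -0.186 -1.552 -2.583
vertex 2.239 -0.946 -1.97
vertex 1.338 -2.493 -2.159
endloop
endfacet
facet normal -0.252 0.029 0.967
outer loop
vertex 0.824 -2.434 -0.185
vertex 0.202 0.053 -0.421
vertex -0.699 -1.494 -0.61
endloop
endfacet
facet normal 0.828 -0.511 0.230
outer loop
vertex 1.726 -0.888 0.003
vertex 0.824 -2.434 -0.185
vertex 2.239 -0.946 -1.97
endloop
endfacet
facet normal -0.251 0.029 0.967
outer loop
vertex 1.726 -0.888 0.003
vertex 0.202 0.053 -0.421
vertex 0.824 -2.434 -0.185
endloop
endfacet
facet normal -0.828 0.511 -0.230
outer loop
vertex -0.699 -1.494 -0.61
vertex 0.202 0.053 -0.421
vertex -0.186 -1.552 -2.583
endloop
endfacet
facet normal 0.252 -0.029 -0.967
outer loop
vertex 0.716 -0.006 -2.395
vertex 2.239 -0.946 -1.97
vertex -0.186 -1.552 -2.583
endloop
endfacet
facet normal -0.828 0.511 -0.231
outer loop
vertex -0.186 -1.552 -2.583
vertex 0.202 0.053 -0.421
vertex 0.716 -0.006 -2.395
endloop
endfacet
facet normal 0.501 0.859 0.105
outer loop
vertex 0.716 -0.006 -2.395
vertex 1.726 -0.888 0.003
vertex 2.239 -0.946 -1.97
endloop
endfacet
facet normal 0.501 0.859 0.105
outer loop
vertex 0.202 0.053 -0.421
vertex 1.726 -0.888 0.003
vertex 0.716 -0.006 -2.395
endloop
endfacet

endsolid


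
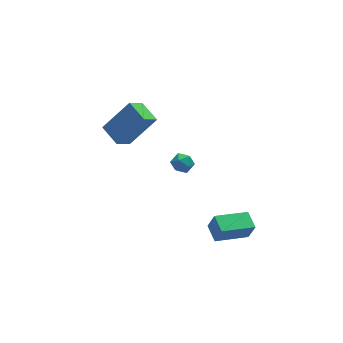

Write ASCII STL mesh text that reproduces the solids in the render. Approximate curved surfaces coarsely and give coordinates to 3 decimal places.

solid 
facet normal -0.670 -0.447 0.593
outer loop
vertex -2.104 -0.041 3.891
vertex -2.558 1.149 4.274
vertex -3.54 -0.061 2.251
endloop
endfacet
facet normal 0.342 -0.895 -0.288
outer loop
vertex -2.742 0.471 1.546
vertex -2.104 -0.041 3.891
vertex -3.54 -0.061 2.251
endloop
endfacet
facet normal -0.670 -0.447 0.593
outer loop
vertex -3.54 -0.061 2.251
vertex -2.558 1.149 4.274
vertex -3.994 1.129 2.634
endloop
endfacet
facet normal -0.659 -0.009 -0.752
outer loop
vertex -3.994 1.129 2.634
vertex -2.742 0.471 1.546
vertex -3.54 -0.061 2.251
endloop
endfacet
facet normal 0.659 0.009 0.752
outer loop
vertex -2.104 -0.041 3.891
vertex -1.76 1.681 3.569
vertex -2.558 1.149 4.274
endloop
endfacet
facet normal 0.342 -0.895 -0.288
outer loop
vertex -1.306 0.491 3.186
vertex -2.104 -0.041 3.891
vertex -2.742 0.471 1.546
endloop
endfacet
facet normal 0.659 0.009 0.752
outer loop
vertex -1.306 0.491 3.186
vertex -1.76 1.681 3.569
vertex -2.104 -0.041 3.891
endloop
endfacet
facet normal -0.342 0.895 0.288
outer loop
vertex -2.558 1.149 4.274
vertex -1.76 1.681 3.569
vertex -3.994 1.129 2.634
endloop
endfacet
facet normal -0.659 -0.009 -0.752
outer loop
vertex -3.196 1.661 1.929
vertex -2.742 0.471 1.546
vertex -3.994 1.129 2.634
endloop
endfacet
facet normal -0.342 0.895 0.288
outer loop
vertex -3.994 1.129 2.634
vertex -1.76 1.681 3.569
vertex -3.196 1.661 1.929
endloop
endfacet
facet normal 0.670 0.447 -0.593
outer loop
vertex -3.196 1.661 1.929
vertex -1.306 0.491 3.186
vertex -2.742 0.471 1.546
endloop
endfacet
facet normal 0.670 0.447 -0.593
outer loop
vertex -1.76 1.681 3.569
vertex -1.306 0.491 3.186
vertex -3.196 1.661 1.929
endloop
endfacet
facet normal -0.964 -0.141 0.227
outer loop
vertex 0.968 -3.654 -2.804
vertex 0.882 -2.614 -2.524
vertex 0.688 -3.399 -3.837
endloop
endfacet
facet normal 0.080 -0.963 -0.259
outer loop
vertex 2.558 -3.126 -4.276
vertex 0.968 -3.654 -2.804
vertex 0.688 -3.399 -3.837
endloop
endfacet
facet normal -0.964 -0.141 0.227
outer loop
vertex 0.688 -3.399 -3.837
vertex 0.882 -2.614 -2.524
vertex 0.602 -2.359 -3.557
endloop
endfacet
facet normal -0.254 0.232 -0.939
outer loop
vertex 0.602 -2.359 -3.557
vertex 2.558 -3.126 -4.276
vertex 0.688 -3.399 -3.837
endloop
endfacet
facet normal 0.254 -0.232 0.939
outer loop
vertex 0.968 -3.654 -2.804
vertex 2.752 -2.341 -2.963
vertex 0.882 -2.614 -2.524
endloop
endfacet
facet normal 0.080 -0.963 -0.259
outer loop
vertex 2.838 -3.381 -3.243
vertex 0.968 -3.654 -2.804
vertex 2.558 -3.126 -4.276
endloop
endfacet
facet normal 0.254 -0.232 0.939
outer loop
vertex 2.838 -3.381 -3.243
vertex 2.752 -2.341 -2.963
vertex 0.968 -3.654 -2.804
endloop
endfacet
facet normal -0.080 0.963 0.259
outer loop
vertex 0.882 -2.614 -2.524
vertex 2.752 -2.341 -2.963
vertex 0.602 -2.359 -3.557
endloop
endfacet
facet normal -0.254 0.232 -0.939
outer loop
vertex 2.472 -2.086 -3.996
vertex 2.558 -3.126 -4.276
vertex 0.602 -2.359 -3.557
endloop
endfacet
facet normal -0.080 0.963 0.259
outer loop
vertex 0.602 -2.359 -3.557
vertex 2.752 -2.341 -2.963
vertex 2.472 -2.086 -3.996
endloop
endfacet
facet normal 0.964 0.141 -0.227
outer loop
vertex 2.472 -2.086 -3.996
vertex 2.838 -3.381 -3.243
vertex 2.558 -3.126 -4.276
endloop
endfacet
facet normal 0.964 0.141 -0.227
outer loop
vertex 2.752 -2.341 -2.963
vertex 2.838 -3.381 -3.243
vertex 2.472 -2.086 -3.996
endloop
endfacet
facet normal 0.065 0.967 0.248
outer loop
vertex 0.247 2.612 -2.558
vertex 0.325 2.436 -1.892
vertex 0.882 2.503 -2.3
endloop
endfacet
facet normal 0.314 0.856 -0.412
outer loop
vertex 0.247 2.612 -2.558
vertex 0.882 2.503 -2.3
vertex 0.717 2.261 -2.929
endloop
endfacet
facet normal -0.210 0.564 -0.799
outer loop
vertex 0.247 2.612 -2.558
vertex 0.717 2.261 -2.929
vertex 0.057 2.044 -2.909
endloop
endfacet
facet normal -0.781 0.496 -0.379
outer loop
vertex 0.247 2.612 -2.558
vertex 0.057 2.044 -2.909
vertex -0.185 2.153 -2.268
endloop
endfacet
facet normal -0.611 0.745 0.268
outer loop
vertex 0.247 2.612 -2.558
vertex -0.185 2.153 -2.268
vertex 0.325 2.436 -1.892
endloop
endfacet
facet normal 0.847 0.382 -0.369
outer loop
vertex 0.717 2.261 -2.929
vertex 0.882 2.503 -2.3
vertex 1.085 1.867 -2.492
endloop
endfacet
facet normal 0.444 0.562 0.698
outer loop
vertex 0.882 2.503 -2.3
vertex 0.325 2.436 -1.892
vertex 0.843 1.976 -1.851
endloop
endfacet
facet normal -0.651 0.203 0.731
outer loop
vertex 0.325 2.436 -1.892
vertex -0.185 2.153 -2.268
vertex 0.183 1.759 -1.831
endloop
endfacet
facet normal -0.927 -0.201 -0.316
outer loop
vertex -0.185 2.153 -2.268
vertex 0.057 2.044 -2.909
vertex 0.018 1.517 -2.46
endloop
endfacet
facet normal -0.001 -0.090 -0.996
outer loop
vertex 0.057 2.044 -2.909
vertex 0.717 2.261 -2.929
vertex 0.575 1.584 -2.868
endloop
endfacet
facet normal 0.781 -0.496 0.379
outer loop
vertex 0.653 1.408 -2.202
vertex 1.085 1.867 -2.492
vertex 0.843 1.976 -1.851
endloop
endfacet
facet normal 0.210 -0.564 0.799
outer loop
vertex 0.653 1.408 -2.202
vertex 0.843 1.976 -1.851
vertex 0.183 1.759 -1.831
endloop
endfacet
facet normal -0.314 -0.856 0.412
outer loop
vertex 0.653 1.408 -2.202
vertex 0.183 1.759 -1.831
vertex 0.018 1.517 -2.46
endloop
endfacet
facet normal -0.065 -0.967 -0.248
outer loop
vertex 0.653 1.408 -2.202
vertex 0.018 1.517 -2.46
vertex 0.575 1.584 -2.868
endloop
endfacet
facet normal 0.611 -0.745 -0.268
outer loop
vertex 0.653 1.408 -2.202
vertex 0.575 1.584 -2.868
vertex 1.085 1.867 -2.492
endloop
endfacet
facet normal 0.927 0.201 0.316
outer loop
vertex 0.843 1.976 -1.851
vertex 1.085 1.867 -2.492
vertex 0.882 2.503 -2.3
endloop
endfacet
facet normal 0.001 0.090 0.996
outer loop
vertex 0.183 1.759 -1.831
vertex 0.843 1.976 -1.851
vertex 0.325 2.436 -1.892
endloop
endfacet
facet normal -0.847 -0.382 0.369
outer loop
vertex 0.018 1.517 -2.46
vertex 0.183 1.759 -1.831
vertex -0.185 2.153 -2.268
endloop
endfacet
facet normal -0.444 -0.562 -0.698
outer loop
vertex 0.575 1.584 -2.868
vertex 0.018 1.517 -2.46
vertex 0.057 2.044 -2.909
endloop
endfacet
facet normal 0.651 -0.203 -0.731
outer loop
vertex 1.085 1.867 -2.492
vertex 0.575 1.584 -2.868
vertex 0.717 2.261 -2.929
endloop
endfacet

endsolid


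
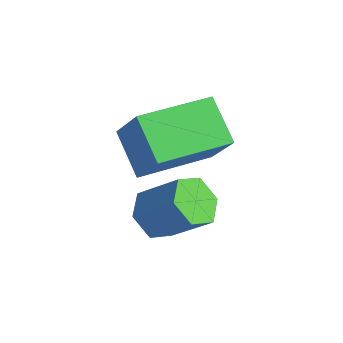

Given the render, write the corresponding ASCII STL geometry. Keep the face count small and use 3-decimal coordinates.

solid 
facet normal -0.655 -0.336 -0.676
outer loop
vertex -1.754 1.727 -2.23
vertex -2.169 2.18 -2.053
vertex -1.747 2.297 -2.52
endloop
endfacet
facet normal 0.755 -0.305 -0.580
outer loop
vertex -1.754 1.727 -2.23
vertex -1.747 2.297 -2.52
vertex -0.935 2.146 -1.384
endloop
endfacet
facet normal 0.756 -0.304 -0.580
outer loop
vertex -0.935 2.146 -1.384
vertex -1.747 2.297 -2.52
vertex -0.928 2.716 -1.673
endloop
endfacet
facet normal 0.654 0.336 0.678
outer loop
vertex -0.935 2.146 -1.384
vertex -0.928 2.716 -1.673
vertex -1.351 2.6 -1.207
endloop
endfacet
facet normal -0.656 -0.336 -0.676
outer loop
vertex -1.747 2.297 -2.52
vertex -2.169 2.18 -2.053
vertex -2.162 2.751 -2.343
endloop
endfacet
facet normal 0.388 0.620 -0.682
outer loop
vertex -1.747 2.297 -2.52
vertex -2.162 2.751 -2.343
vertex -0.928 2.716 -1.673
endloop
endfacet
facet normal 0.388 0.620 -0.682
outer loop
vertex -0.928 2.716 -1.673
vertex -2.162 2.751 -2.343
vertex -1.343 3.17 -1.496
endloop
endfacet
facet normal 0.655 0.334 0.678
outer loop
vertex -0.928 2.716 -1.673
vertex -1.343 3.17 -1.496
vertex -1.351 2.6 -1.207
endloop
endfacet
facet normal -0.655 -0.336 -0.677
outer loop
vertex -2.162 2.751 -2.343
vertex -2.169 2.18 -2.053
vertex -2.585 2.634 -1.876
endloop
endfacet
facet normal -0.368 0.924 -0.102
outer loop
vertex -2.162 2.751 -2.343
vertex -2.585 2.634 -1.876
vertex -1.343 3.17 -1.496
endloop
endfacet
facet normal -0.368 0.924 -0.102
outer loop
vertex -1.343 3.17 -1.496
vertex -2.585 2.634 -1.876
vertex -1.766 3.053 -1.03
endloop
endfacet
facet normal 0.654 0.335 0.678
outer loop
vertex -1.343 3.17 -1.496
vertex -1.766 3.053 -1.03
vertex -1.351 2.6 -1.207
endloop
endfacet
facet normal -0.654 -0.336 -0.678
outer loop
vertex -2.585 2.634 -1.876
vertex -2.169 2.18 -2.053
vertex -2.592 2.064 -1.587
endloop
endfacet
facet normal -0.755 0.304 0.581
outer loop
vertex -2.585 2.634 -1.876
vertex -2.592 2.064 -1.587
vertex -1.766 3.053 -1.03
endloop
endfacet
facet normal -0.756 0.304 0.580
outer loop
vertex -1.766 3.053 -1.03
vertex -2.592 2.064 -1.587
vertex -1.773 2.483 -0.74
endloop
endfacet
facet normal 0.655 0.336 0.676
outer loop
vertex -1.766 3.053 -1.03
vertex -1.773 2.483 -0.74
vertex -1.351 2.6 -1.207
endloop
endfacet
facet normal -0.655 -0.334 -0.678
outer loop
vertex -2.592 2.064 -1.587
vertex -2.169 2.18 -2.053
vertex -2.177 1.61 -1.764
endloop
endfacet
facet normal -0.388 -0.620 0.682
outer loop
vertex -2.592 2.064 -1.587
vertex -2.177 1.61 -1.764
vertex -1.773 2.483 -0.74
endloop
endfacet
facet normal -0.388 -0.620 0.682
outer loop
vertex -1.773 2.483 -0.74
vertex -2.177 1.61 -1.764
vertex -1.358 2.029 -0.917
endloop
endfacet
facet normal 0.656 0.336 0.676
outer loop
vertex -1.773 2.483 -0.74
vertex -1.358 2.029 -0.917
vertex -1.351 2.6 -1.207
endloop
endfacet
facet normal -0.654 -0.335 -0.678
outer loop
vertex -2.177 1.61 -1.764
vertex -2.169 2.18 -2.053
vertex -1.754 1.727 -2.23
endloop
endfacet
facet normal 0.368 -0.924 0.102
outer loop
vertex -2.177 1.61 -1.764
vertex -1.754 1.727 -2.23
vertex -1.358 2.029 -0.917
endloop
endfacet
facet normal 0.368 -0.924 0.102
outer loop
vertex -1.358 2.029 -0.917
vertex -1.754 1.727 -2.23
vertex -0.935 2.146 -1.384
endloop
endfacet
facet normal 0.655 0.336 0.677
outer loop
vertex -1.358 2.029 -0.917
vertex -0.935 2.146 -1.384
vertex -1.351 2.6 -1.207
endloop
endfacet
facet normal -0.579 0.061 -0.813
outer loop
vertex -3.442 2.195 -0.2
vertex -3.118 3.912 -0.302
vertex -2.48 1.972 -0.901
endloop
endfacet
facet normal -0.185 -0.981 0.058
outer loop
vertex -1.682 1.888 0.222
vertex -3.442 2.195 -0.2
vertex -2.48 1.972 -0.901
endloop
endfacet
facet normal -0.578 0.061 -0.813
outer loop
vertex -2.48 1.972 -0.901
vertex -3.118 3.912 -0.302
vertex -2.157 3.689 -1.002
endloop
endfacet
facet normal 0.795 -0.184 -0.578
outer loop
vertex -2.157 3.689 -1.002
vertex -1.682 1.888 0.222
vertex -2.48 1.972 -0.901
endloop
endfacet
facet normal -0.795 0.184 0.578
outer loop
vertex -3.442 2.195 -0.2
vertex -2.32 3.828 0.821
vertex -3.118 3.912 -0.302
endloop
endfacet
facet normal -0.185 -0.981 0.058
outer loop
vertex -2.643 2.111 0.922
vertex -3.442 2.195 -0.2
vertex -1.682 1.888 0.222
endloop
endfacet
facet normal -0.794 0.183 0.579
outer loop
vertex -2.643 2.111 0.922
vertex -2.32 3.828 0.821
vertex -3.442 2.195 -0.2
endloop
endfacet
facet normal 0.185 0.981 -0.058
outer loop
vertex -3.118 3.912 -0.302
vertex -2.32 3.828 0.821
vertex -2.157 3.689 -1.002
endloop
endfacet
facet normal 0.794 -0.184 -0.579
outer loop
vertex -1.358 3.605 0.12
vertex -1.682 1.888 0.222
vertex -2.157 3.689 -1.002
endloop
endfacet
facet normal 0.185 0.981 -0.058
outer loop
vertex -2.157 3.689 -1.002
vertex -2.32 3.828 0.821
vertex -1.358 3.605 0.12
endloop
endfacet
facet normal 0.578 -0.061 0.813
outer loop
vertex -1.358 3.605 0.12
vertex -2.643 2.111 0.922
vertex -1.682 1.888 0.222
endloop
endfacet
facet normal 0.579 -0.061 0.813
outer loop
vertex -2.32 3.828 0.821
vertex -2.643 2.111 0.922
vertex -1.358 3.605 0.12
endloop
endfacet

endsolid
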